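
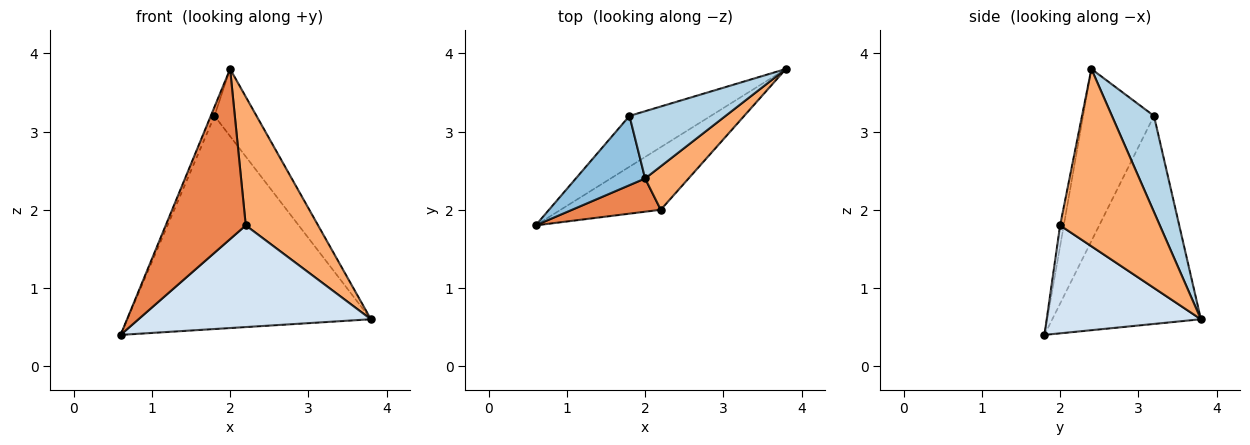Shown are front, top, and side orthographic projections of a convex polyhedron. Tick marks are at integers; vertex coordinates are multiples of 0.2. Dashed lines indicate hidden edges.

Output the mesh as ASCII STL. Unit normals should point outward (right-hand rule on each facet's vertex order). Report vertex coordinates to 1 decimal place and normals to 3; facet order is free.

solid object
 facet normal -0.510 0.837 -0.200
  outer loop
   vertex 1.8 3.2 3.2
   vertex 3.8 3.8 0.6
   vertex 0.6 1.8 0.4
  endloop
 endfacet
 facet normal -0.927 0.048 0.373
  outer loop
   vertex 1.8 3.2 3.2
   vertex 0.6 1.8 0.4
   vertex 2.0 2.4 3.8
  endloop
 endfacet
 facet normal 0.577 0.577 0.577
  outer loop
   vertex 1.8 3.2 3.2
   vertex 2.0 2.4 3.8
   vertex 3.8 3.8 0.6
  endloop
 endfacet
 facet normal 0.492 -0.741 -0.456
  outer loop
   vertex 2.2 2.0 1.8
   vertex 0.6 1.8 0.4
   vertex 3.8 3.8 0.6
  endloop
 endfacet
 facet normal -0.045 -0.980 0.192
  outer loop
   vertex 2.2 2.0 1.8
   vertex 2.0 2.4 3.8
   vertex 0.6 1.8 0.4
  endloop
 endfacet
 facet normal 0.794 -0.576 0.195
  outer loop
   vertex 2.2 2.0 1.8
   vertex 3.8 3.8 0.6
   vertex 2.0 2.4 3.8
  endloop
 endfacet
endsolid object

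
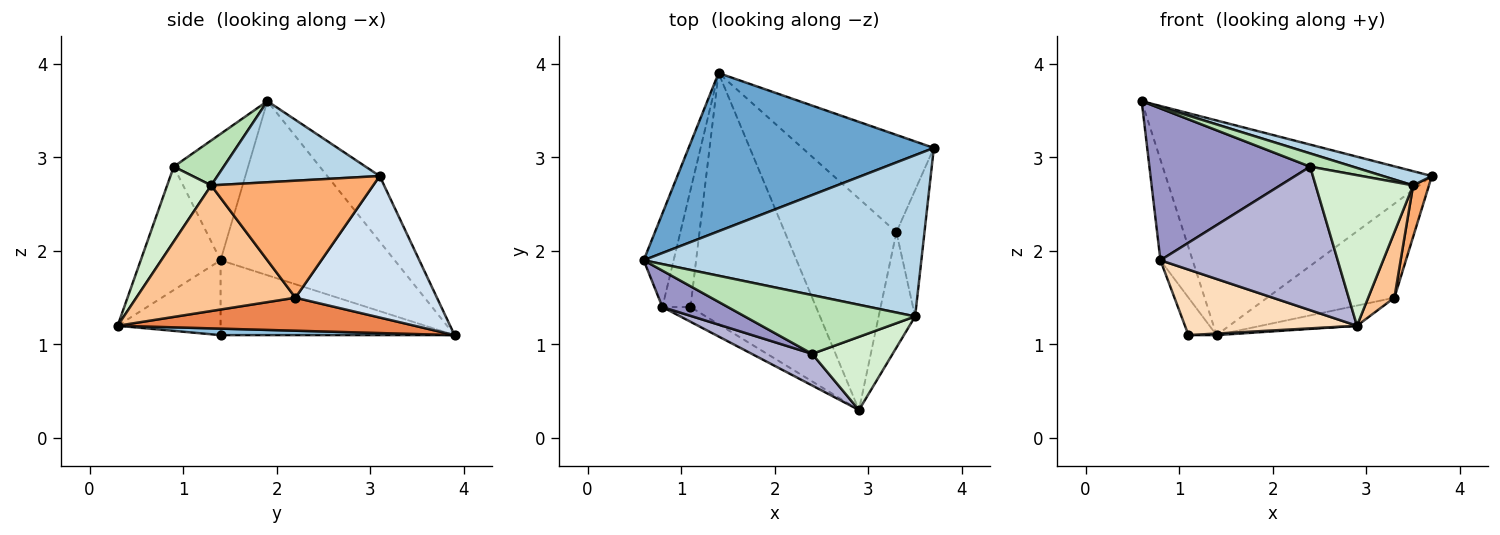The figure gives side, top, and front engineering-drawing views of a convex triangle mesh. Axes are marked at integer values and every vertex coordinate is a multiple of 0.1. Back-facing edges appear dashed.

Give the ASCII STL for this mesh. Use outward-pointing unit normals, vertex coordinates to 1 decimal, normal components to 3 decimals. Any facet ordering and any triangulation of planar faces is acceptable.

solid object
 facet normal -0.157 0.795 0.586
  outer loop
   vertex 1.4 3.9 1.1
   vertex 0.6 1.9 3.6
   vertex 3.7 3.1 2.8
  endloop
 endfacet
 facet normal 0.052 -0.006 -0.999
  outer loop
   vertex 1.1 1.4 1.1
   vertex 1.4 3.9 1.1
   vertex 2.9 0.3 1.2
  endloop
 endfacet
 facet normal 0.279 -0.084 0.956
  outer loop
   vertex 3.5 1.3 2.7
   vertex 3.7 3.1 2.8
   vertex 0.6 1.9 3.6
  endloop
 endfacet
 facet normal 0.612 0.550 -0.569
  outer loop
   vertex 3.3 2.2 1.5
   vertex 1.4 3.9 1.1
   vertex 3.7 3.1 2.8
  endloop
 endfacet
 facet normal 0.283 0.091 -0.955
  outer loop
   vertex 3.3 2.2 1.5
   vertex 2.9 0.3 1.2
   vertex 1.4 3.9 1.1
  endloop
 endfacet
 facet normal 0.968 -0.095 -0.232
  outer loop
   vertex 3.3 2.2 1.5
   vertex 3.7 3.1 2.8
   vertex 3.5 1.3 2.7
  endloop
 endfacet
 facet normal 0.949 -0.156 -0.275
  outer loop
   vertex 3.3 2.2 1.5
   vertex 3.5 1.3 2.7
   vertex 2.9 0.3 1.2
  endloop
 endfacet
 facet normal -0.504 -0.843 -0.189
  outer loop
   vertex 0.8 1.4 1.9
   vertex 1.1 1.4 1.1
   vertex 2.9 0.3 1.2
  endloop
 endfacet
 facet normal -0.970 0.179 -0.167
  outer loop
   vertex 0.8 1.4 1.9
   vertex 0.6 1.9 3.6
   vertex 1.4 3.9 1.1
  endloop
 endfacet
 facet normal -0.930 0.112 -0.349
  outer loop
   vertex 0.8 1.4 1.9
   vertex 1.4 3.9 1.1
   vertex 1.1 1.4 1.1
  endloop
 endfacet
 facet normal 0.249 -0.213 0.945
  outer loop
   vertex 2.4 0.9 2.9
   vertex 3.5 1.3 2.7
   vertex 0.6 1.9 3.6
  endloop
 endfacet
 facet normal 0.377 -0.833 0.405
  outer loop
   vertex 2.4 0.9 2.9
   vertex 2.9 0.3 1.2
   vertex 3.5 1.3 2.7
  endloop
 endfacet
 facet normal -0.410 -0.887 0.213
  outer loop
   vertex 2.4 0.9 2.9
   vertex 0.6 1.9 3.6
   vertex 0.8 1.4 1.9
  endloop
 endfacet
 facet normal -0.403 -0.894 0.197
  outer loop
   vertex 2.4 0.9 2.9
   vertex 0.8 1.4 1.9
   vertex 2.9 0.3 1.2
  endloop
 endfacet
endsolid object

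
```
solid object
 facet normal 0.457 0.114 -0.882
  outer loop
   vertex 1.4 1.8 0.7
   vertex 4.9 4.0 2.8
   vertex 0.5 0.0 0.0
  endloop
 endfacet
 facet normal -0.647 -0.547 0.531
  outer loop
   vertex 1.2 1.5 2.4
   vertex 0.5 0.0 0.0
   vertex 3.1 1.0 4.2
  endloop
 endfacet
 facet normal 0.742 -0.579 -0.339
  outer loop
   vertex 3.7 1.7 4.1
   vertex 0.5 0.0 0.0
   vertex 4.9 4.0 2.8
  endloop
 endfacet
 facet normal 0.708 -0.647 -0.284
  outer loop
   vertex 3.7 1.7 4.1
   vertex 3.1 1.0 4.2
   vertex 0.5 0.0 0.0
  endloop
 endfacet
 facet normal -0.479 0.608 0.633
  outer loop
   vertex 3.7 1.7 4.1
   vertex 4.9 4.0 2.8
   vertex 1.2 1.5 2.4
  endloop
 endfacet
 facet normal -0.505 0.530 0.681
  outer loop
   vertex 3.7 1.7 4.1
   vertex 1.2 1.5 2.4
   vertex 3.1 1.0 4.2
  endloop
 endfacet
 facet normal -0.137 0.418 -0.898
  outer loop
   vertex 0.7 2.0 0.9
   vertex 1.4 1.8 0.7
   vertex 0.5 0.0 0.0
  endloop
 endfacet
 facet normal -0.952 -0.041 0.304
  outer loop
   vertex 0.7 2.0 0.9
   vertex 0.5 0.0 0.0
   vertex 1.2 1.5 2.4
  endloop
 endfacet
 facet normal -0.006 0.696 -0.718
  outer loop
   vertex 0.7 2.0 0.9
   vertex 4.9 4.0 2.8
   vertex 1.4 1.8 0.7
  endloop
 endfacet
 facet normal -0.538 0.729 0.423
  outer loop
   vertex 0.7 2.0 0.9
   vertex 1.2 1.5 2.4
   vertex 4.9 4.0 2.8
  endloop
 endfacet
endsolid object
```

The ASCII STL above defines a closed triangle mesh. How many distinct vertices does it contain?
7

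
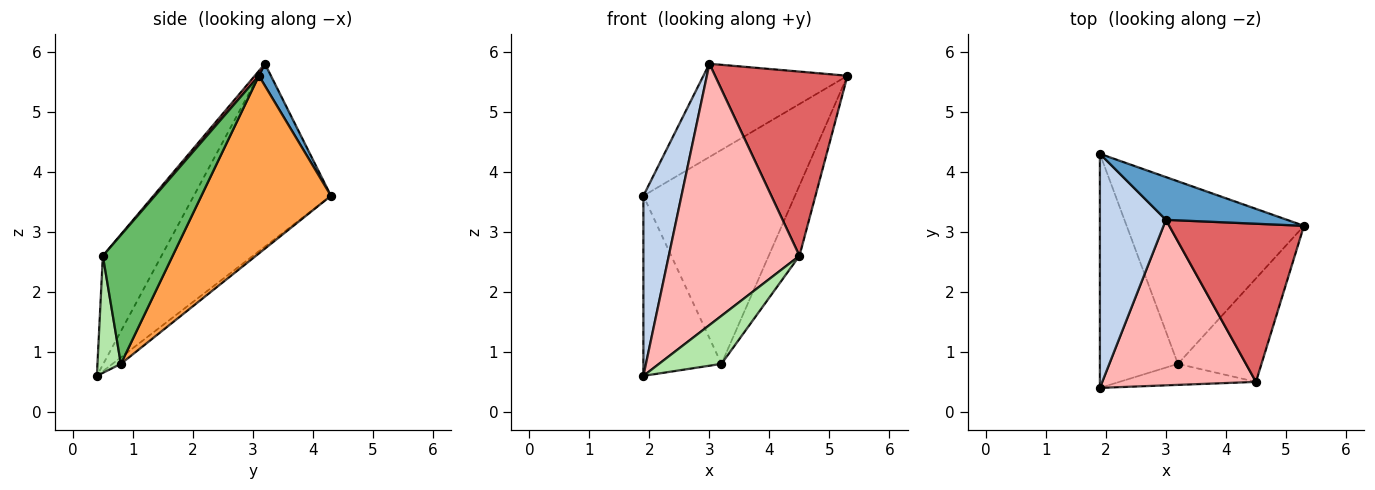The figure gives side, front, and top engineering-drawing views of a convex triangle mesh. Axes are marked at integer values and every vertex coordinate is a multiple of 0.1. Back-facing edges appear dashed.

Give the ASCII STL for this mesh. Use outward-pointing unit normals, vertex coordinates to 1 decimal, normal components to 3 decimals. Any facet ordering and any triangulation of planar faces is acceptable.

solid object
 facet normal 0.076 0.906 0.415
  outer loop
   vertex 3.0 3.2 5.8
   vertex 5.3 3.1 5.6
   vertex 1.9 4.3 3.6
  endloop
 endfacet
 facet normal -0.910 -0.253 0.329
  outer loop
   vertex 3.0 3.2 5.8
   vertex 1.9 4.3 3.6
   vertex 1.9 0.4 0.6
  endloop
 endfacet
 facet normal 0.545 0.638 -0.544
  outer loop
   vertex 3.2 0.8 0.8
   vertex 1.9 4.3 3.6
   vertex 5.3 3.1 5.6
  endloop
 endfacet
 facet normal -0.066 0.608 -0.791
  outer loop
   vertex 3.2 0.8 0.8
   vertex 1.9 0.4 0.6
   vertex 1.9 4.3 3.6
  endloop
 endfacet
 facet normal 0.787 0.347 -0.510
  outer loop
   vertex 4.5 0.5 2.6
   vertex 3.2 0.8 0.8
   vertex 5.3 3.1 5.6
  endloop
 endfacet
 facet normal 0.325 -0.866 -0.379
  outer loop
   vertex 4.5 0.5 2.6
   vertex 1.9 0.4 0.6
   vertex 3.2 0.8 0.8
  endloop
 endfacet
 facet normal 0.024 -0.759 0.651
  outer loop
   vertex 4.5 0.5 2.6
   vertex 5.3 3.1 5.6
   vertex 3.0 3.2 5.8
  endloop
 endfacet
 facet normal -0.354 -0.790 0.500
  outer loop
   vertex 4.5 0.5 2.6
   vertex 3.0 3.2 5.8
   vertex 1.9 0.4 0.6
  endloop
 endfacet
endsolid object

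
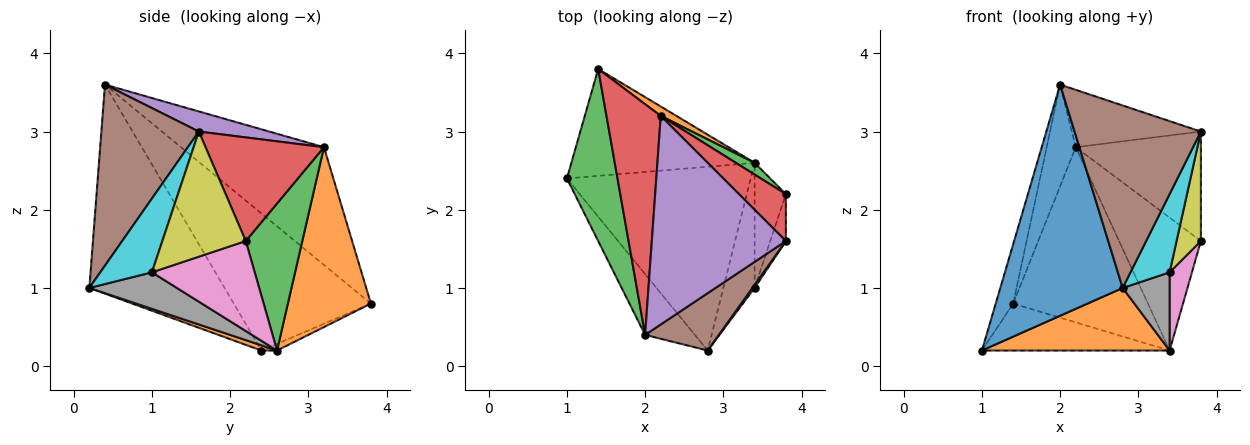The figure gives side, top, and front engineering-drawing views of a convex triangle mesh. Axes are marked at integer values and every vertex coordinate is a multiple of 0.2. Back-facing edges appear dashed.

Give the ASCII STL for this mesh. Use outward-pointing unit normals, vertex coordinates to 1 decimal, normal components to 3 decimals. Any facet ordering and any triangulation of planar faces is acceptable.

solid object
 facet normal -0.730 -0.661 -0.174
  outer loop
   vertex 2.0 0.4 3.6
   vertex 1.0 2.4 0.2
   vertex 2.8 0.2 1.0
  endloop
 endfacet
 facet normal 0.027 -0.322 -0.946
  outer loop
   vertex 3.4 2.6 0.2
   vertex 2.8 0.2 1.0
   vertex 1.0 2.4 0.2
  endloop
 endfacet
 facet normal 0.567 0.820 0.072
  outer loop
   vertex 3.4 2.6 0.2
   vertex 2.2 3.2 2.8
   vertex 3.8 2.2 1.6
  endloop
 endfacet
 facet normal 0.656 0.693 0.297
  outer loop
   vertex 3.8 1.6 3.0
   vertex 3.8 2.2 1.6
   vertex 2.2 3.2 2.8
  endloop
 endfacet
 facet normal 0.143 0.262 0.954
  outer loop
   vertex 3.8 1.6 3.0
   vertex 2.2 3.2 2.8
   vertex 2.0 0.4 3.6
  endloop
 endfacet
 facet normal 0.593 -0.768 0.241
  outer loop
   vertex 3.8 1.6 3.0
   vertex 2.0 0.4 3.6
   vertex 2.8 0.2 1.0
  endloop
 endfacet
 facet normal 0.925 -0.201 -0.322
  outer loop
   vertex 3.4 1.0 1.2
   vertex 3.4 2.6 0.2
   vertex 3.8 2.2 1.6
  endloop
 endfacet
 facet normal 0.703 -0.377 -0.603
  outer loop
   vertex 3.4 1.0 1.2
   vertex 2.8 0.2 1.0
   vertex 3.4 2.6 0.2
  endloop
 endfacet
 facet normal 0.953 -0.278 -0.119
  outer loop
   vertex 3.4 1.0 1.2
   vertex 3.8 2.2 1.6
   vertex 3.8 1.6 3.0
  endloop
 endfacet
 facet normal 0.797 -0.604 0.024
  outer loop
   vertex 3.4 1.0 1.2
   vertex 3.8 1.6 3.0
   vertex 2.8 0.2 1.0
  endloop
 endfacet
 facet normal -0.033 0.402 -0.915
  outer loop
   vertex 1.4 3.8 0.8
   vertex 3.4 2.6 0.2
   vertex 1.0 2.4 0.2
  endloop
 endfacet
 facet normal 0.524 0.851 0.046
  outer loop
   vertex 1.4 3.8 0.8
   vertex 2.2 3.2 2.8
   vertex 3.4 2.6 0.2
  endloop
 endfacet
 facet normal -0.931 0.119 0.344
  outer loop
   vertex 1.4 3.8 0.8
   vertex 1.0 2.4 0.2
   vertex 2.0 0.4 3.6
  endloop
 endfacet
 facet normal -0.893 0.181 0.412
  outer loop
   vertex 1.4 3.8 0.8
   vertex 2.0 0.4 3.6
   vertex 2.2 3.2 2.8
  endloop
 endfacet
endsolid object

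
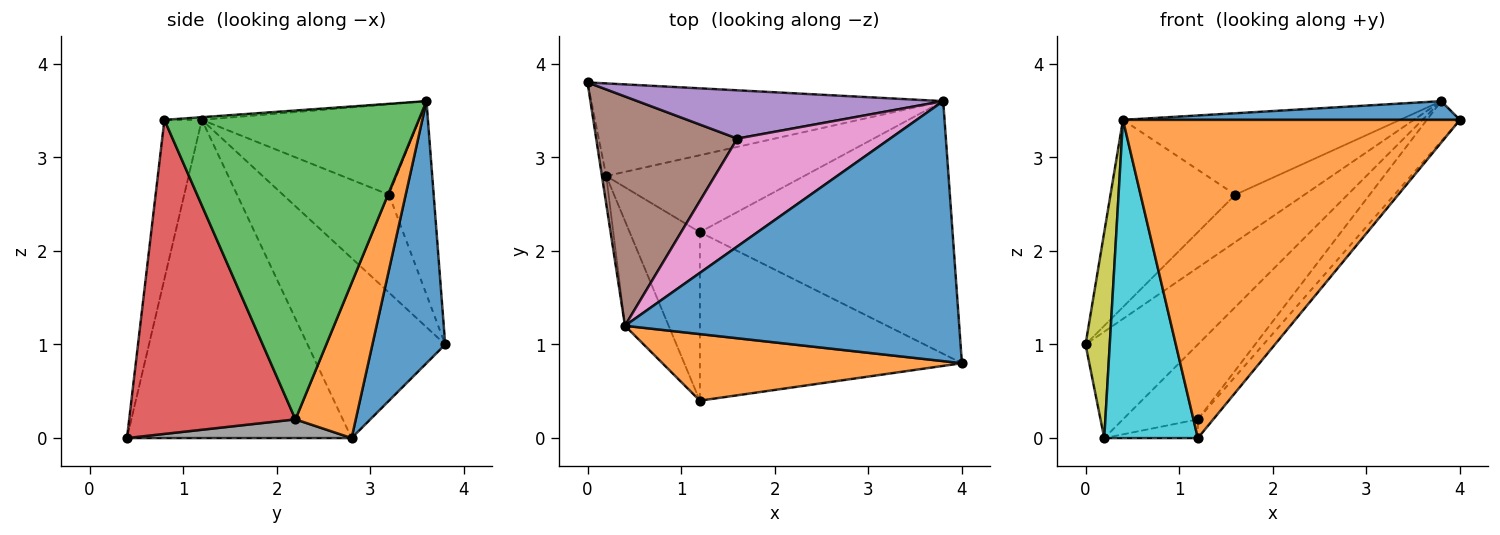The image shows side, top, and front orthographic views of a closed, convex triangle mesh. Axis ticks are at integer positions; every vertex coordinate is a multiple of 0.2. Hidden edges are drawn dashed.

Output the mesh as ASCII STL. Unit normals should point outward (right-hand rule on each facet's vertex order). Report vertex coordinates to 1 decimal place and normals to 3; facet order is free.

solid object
 facet normal -0.008 -0.072 0.997
  outer loop
   vertex 0.4 1.2 3.4
   vertex 4.0 0.8 3.4
   vertex 3.8 3.6 3.6
  endloop
 endfacet
 facet normal -0.108 -0.973 0.204
  outer loop
   vertex 0.4 1.2 3.4
   vertex 1.2 0.4 0.0
   vertex 4.0 0.8 3.4
  endloop
 endfacet
 facet normal 0.770 0.100 -0.630
  outer loop
   vertex 1.2 2.2 0.2
   vertex 3.8 3.6 3.6
   vertex 4.0 0.8 3.4
  endloop
 endfacet
 facet normal 0.766 0.071 -0.639
  outer loop
   vertex 1.2 2.2 0.2
   vertex 4.0 0.8 3.4
   vertex 1.2 0.4 0.0
  endloop
 endfacet
 facet normal -0.412 0.638 0.651
  outer loop
   vertex 1.6 3.2 2.6
   vertex 3.8 3.6 3.6
   vertex 0.0 3.8 1.0
  endloop
 endfacet
 facet normal -0.473 0.557 0.682
  outer loop
   vertex 1.6 3.2 2.6
   vertex 0.0 3.8 1.0
   vertex 0.4 1.2 3.4
  endloop
 endfacet
 facet normal -0.427 0.545 0.722
  outer loop
   vertex 1.6 3.2 2.6
   vertex 0.4 1.2 3.4
   vertex 3.8 3.6 3.6
  endloop
 endfacet
 facet normal 0.256 0.107 -0.961
  outer loop
   vertex 0.2 2.8 0.0
   vertex 1.2 2.2 0.2
   vertex 1.2 0.4 0.0
  endloop
 endfacet
 facet normal -0.985 -0.173 -0.024
  outer loop
   vertex 0.2 2.8 0.0
   vertex 0.4 1.2 3.4
   vertex 0.0 3.8 1.0
  endloop
 endfacet
 facet normal -0.916 -0.382 -0.126
  outer loop
   vertex 0.2 2.8 0.0
   vertex 1.2 0.4 0.0
   vertex 0.4 1.2 3.4
  endloop
 endfacet
 facet normal 0.439 0.678 -0.590
  outer loop
   vertex 0.2 2.8 0.0
   vertex 0.0 3.8 1.0
   vertex 3.8 3.6 3.6
  endloop
 endfacet
 facet normal 0.490 0.608 -0.625
  outer loop
   vertex 0.2 2.8 0.0
   vertex 3.8 3.6 3.6
   vertex 1.2 2.2 0.2
  endloop
 endfacet
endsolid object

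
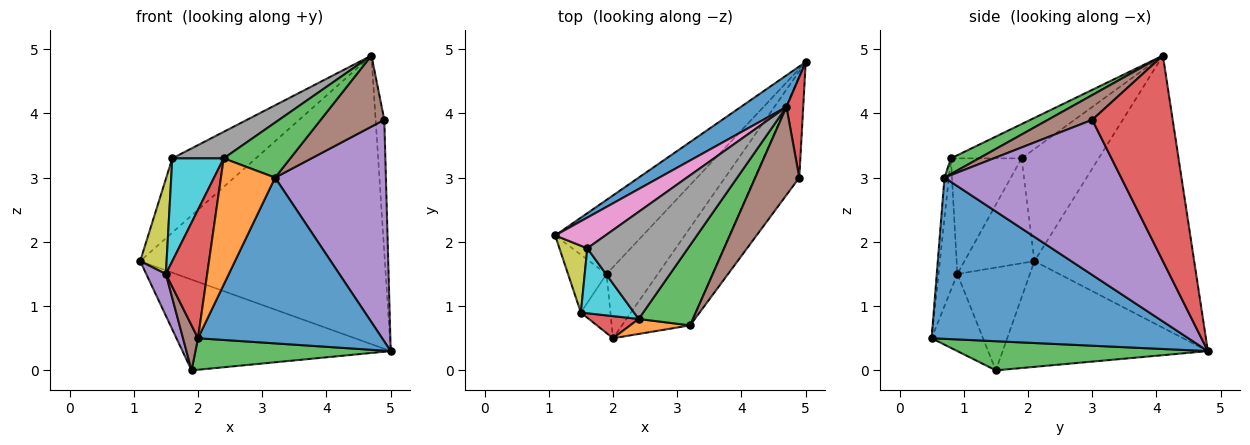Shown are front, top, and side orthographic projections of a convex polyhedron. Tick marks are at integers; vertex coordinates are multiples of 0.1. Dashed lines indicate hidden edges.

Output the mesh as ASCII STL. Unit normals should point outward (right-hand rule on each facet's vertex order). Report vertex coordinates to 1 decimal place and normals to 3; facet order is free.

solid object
 facet normal -0.544 0.834 0.091
  outer loop
   vertex 4.7 4.1 4.9
   vertex 5.0 4.8 0.3
   vertex 1.1 2.1 1.7
  endloop
 endfacet
 facet normal -0.607 0.616 -0.503
  outer loop
   vertex 1.9 1.5 0.0
   vertex 1.1 2.1 1.7
   vertex 5.0 4.8 0.3
  endloop
 endfacet
 facet normal 0.461 -0.359 -0.811
  outer loop
   vertex 1.9 1.5 0.0
   vertex 5.0 4.8 0.3
   vertex 2.0 0.5 0.5
  endloop
 endfacet
 facet normal -0.410 -0.899 0.155
  outer loop
   vertex 1.5 0.9 1.5
   vertex 2.0 0.5 0.5
   vertex 2.4 0.8 3.3
  endloop
 endfacet
 facet normal -0.908 -0.246 -0.340
  outer loop
   vertex 1.5 0.9 1.5
   vertex 1.1 2.1 1.7
   vertex 1.9 1.5 0.0
  endloop
 endfacet
 facet normal -0.901 -0.263 -0.345
  outer loop
   vertex 1.5 0.9 1.5
   vertex 1.9 1.5 0.0
   vertex 2.0 0.5 0.5
  endloop
 endfacet
 facet normal -0.649 0.703 0.291
  outer loop
   vertex 1.6 1.9 3.3
   vertex 4.7 4.1 4.9
   vertex 1.1 2.1 1.7
  endloop
 endfacet
 facet normal -0.314 -0.228 0.922
  outer loop
   vertex 1.6 1.9 3.3
   vertex 2.4 0.8 3.3
   vertex 4.7 4.1 4.9
  endloop
 endfacet
 facet normal -0.908 -0.343 0.241
  outer loop
   vertex 1.6 1.9 3.3
   vertex 1.1 2.1 1.7
   vertex 1.5 0.9 1.5
  endloop
 endfacet
 facet normal -0.758 -0.551 0.348
  outer loop
   vertex 1.6 1.9 3.3
   vertex 1.5 0.9 1.5
   vertex 2.4 0.8 3.3
  endloop
 endfacet
 facet normal 0.769 -0.551 -0.325
  outer loop
   vertex 3.2 0.7 3.0
   vertex 2.0 0.5 0.5
   vertex 5.0 4.8 0.3
  endloop
 endfacet
 facet normal -0.080 -0.990 0.117
  outer loop
   vertex 3.2 0.7 3.0
   vertex 2.4 0.8 3.3
   vertex 2.0 0.5 0.5
  endloop
 endfacet
 facet normal 0.232 -0.550 0.802
  outer loop
   vertex 3.2 0.7 3.0
   vertex 4.7 4.1 4.9
   vertex 2.4 0.8 3.3
  endloop
 endfacet
 facet normal 0.991 0.107 0.081
  outer loop
   vertex 4.9 3.0 3.9
   vertex 5.0 4.8 0.3
   vertex 4.7 4.1 4.9
  endloop
 endfacet
 facet normal 0.823 -0.516 -0.235
  outer loop
   vertex 4.9 3.0 3.9
   vertex 3.2 0.7 3.0
   vertex 5.0 4.8 0.3
  endloop
 endfacet
 facet normal 0.401 -0.575 0.713
  outer loop
   vertex 4.9 3.0 3.9
   vertex 4.7 4.1 4.9
   vertex 3.2 0.7 3.0
  endloop
 endfacet
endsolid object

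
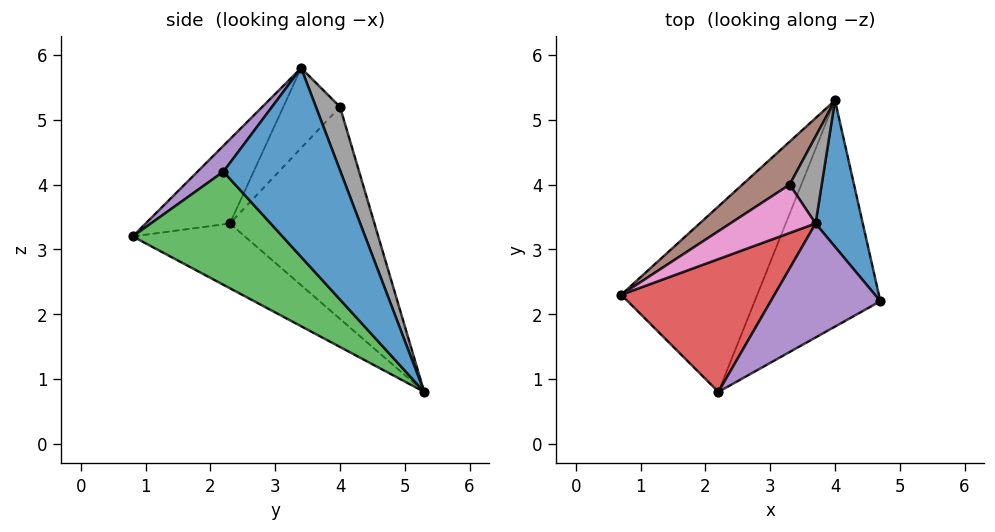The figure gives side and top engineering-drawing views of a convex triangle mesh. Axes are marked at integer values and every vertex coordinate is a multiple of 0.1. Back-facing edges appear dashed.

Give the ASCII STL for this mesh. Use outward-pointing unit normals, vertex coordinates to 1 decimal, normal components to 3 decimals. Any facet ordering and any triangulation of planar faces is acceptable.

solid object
 facet normal 0.873 0.436 0.218
  outer loop
   vertex 3.7 3.4 5.8
   vertex 4.7 2.2 4.2
   vertex 4.0 5.3 0.8
  endloop
 endfacet
 facet normal -0.411 -0.296 -0.862
  outer loop
   vertex 2.2 0.8 3.2
   vertex 0.7 2.3 3.4
   vertex 4.0 5.3 0.8
  endloop
 endfacet
 facet normal 0.557 -0.553 -0.619
  outer loop
   vertex 2.2 0.8 3.2
   vertex 4.0 5.3 0.8
   vertex 4.7 2.2 4.2
  endloop
 endfacet
 facet normal -0.413 -0.514 0.752
  outer loop
   vertex 2.2 0.8 3.2
   vertex 3.7 3.4 5.8
   vertex 0.7 2.3 3.4
  endloop
 endfacet
 facet normal 0.154 -0.742 0.653
  outer loop
   vertex 2.2 0.8 3.2
   vertex 4.7 2.2 4.2
   vertex 3.7 3.4 5.8
  endloop
 endfacet
 facet normal -0.606 0.784 0.135
  outer loop
   vertex 3.3 4.0 5.2
   vertex 4.0 5.3 0.8
   vertex 0.7 2.3 3.4
  endloop
 endfacet
 facet normal -0.660 0.264 0.704
  outer loop
   vertex 3.3 4.0 5.2
   vertex 0.7 2.3 3.4
   vertex 3.7 3.4 5.8
  endloop
 endfacet
 facet normal 0.617 0.723 0.312
  outer loop
   vertex 3.3 4.0 5.2
   vertex 3.7 3.4 5.8
   vertex 4.0 5.3 0.8
  endloop
 endfacet
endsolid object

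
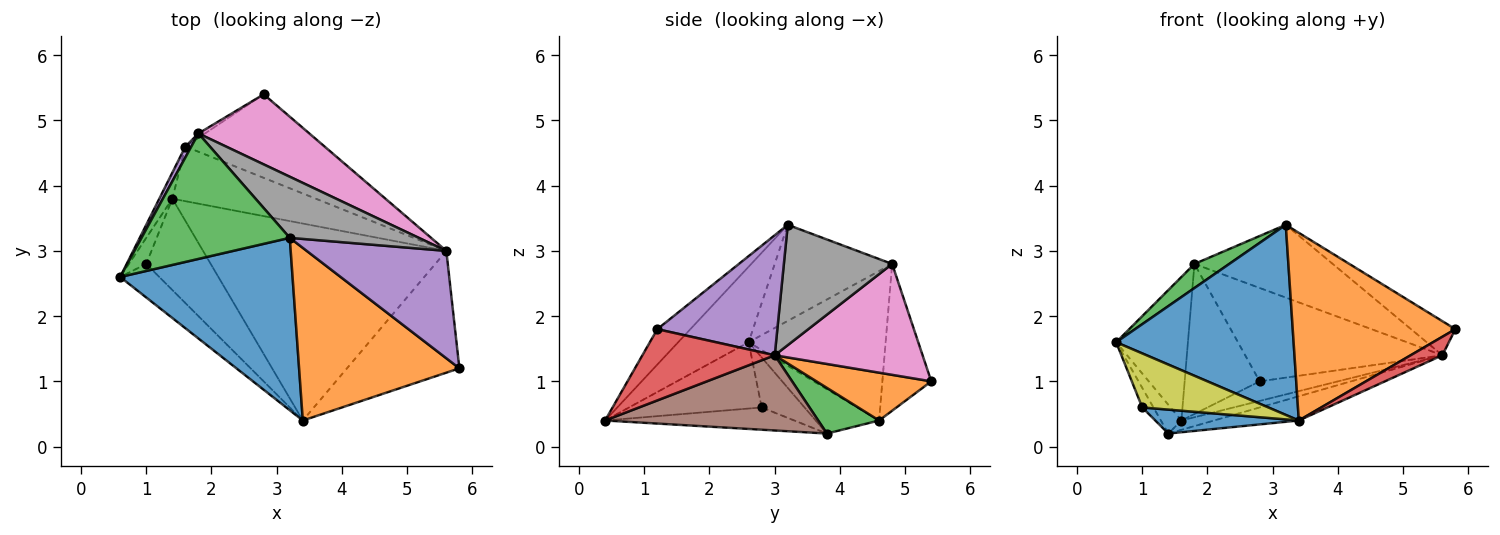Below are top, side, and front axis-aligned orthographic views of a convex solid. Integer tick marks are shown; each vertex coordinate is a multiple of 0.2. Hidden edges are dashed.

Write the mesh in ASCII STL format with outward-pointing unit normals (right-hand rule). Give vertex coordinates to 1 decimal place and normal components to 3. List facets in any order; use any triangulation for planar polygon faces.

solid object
 facet normal -0.282 -0.711 0.644
  outer loop
   vertex 3.4 0.4 0.4
   vertex 3.2 3.2 3.4
   vertex 0.6 2.6 1.6
  endloop
 endfacet
 facet normal -0.148 -0.728 0.670
  outer loop
   vertex 3.4 0.4 0.4
   vertex 5.8 1.2 1.8
   vertex 3.2 3.2 3.4
  endloop
 endfacet
 facet normal -0.537 -0.159 0.829
  outer loop
   vertex 1.8 4.8 2.8
   vertex 0.6 2.6 1.6
   vertex 3.2 3.2 3.4
  endloop
 endfacet
 facet normal 0.531 -0.127 -0.838
  outer loop
   vertex 5.6 3.0 1.4
   vertex 5.8 1.2 1.8
   vertex 3.4 0.4 0.4
  endloop
 endfacet
 facet normal 0.634 0.234 0.737
  outer loop
   vertex 5.6 3.0 1.4
   vertex 3.2 3.2 3.4
   vertex 5.8 1.2 1.8
  endloop
 endfacet
 facet normal 0.293 0.117 -0.949
  outer loop
   vertex 5.6 3.0 1.4
   vertex 3.4 0.4 0.4
   vertex 1.4 3.8 0.2
  endloop
 endfacet
 facet normal 0.514 0.686 0.514
  outer loop
   vertex 5.6 3.0 1.4
   vertex 2.8 5.4 1.0
   vertex 1.8 4.8 2.8
  endloop
 endfacet
 facet normal 0.514 0.657 0.551
  outer loop
   vertex 5.6 3.0 1.4
   vertex 1.8 4.8 2.8
   vertex 3.2 3.2 3.4
  endloop
 endfacet
 facet normal -0.666 -0.634 -0.393
  outer loop
   vertex 1.0 2.8 0.6
   vertex 3.4 0.4 0.4
   vertex 0.6 2.6 1.6
  endloop
 endfacet
 facet normal -0.917 0.239 -0.319
  outer loop
   vertex 1.0 2.8 0.6
   vertex 0.6 2.6 1.6
   vertex 1.4 3.8 0.2
  endloop
 endfacet
 facet normal -0.317 -0.240 -0.918
  outer loop
   vertex 1.0 2.8 0.6
   vertex 1.4 3.8 0.2
   vertex 3.4 0.4 0.4
  endloop
 endfacet
 facet normal 0.317 0.216 -0.923
  outer loop
   vertex 1.6 4.6 0.4
   vertex 2.8 5.4 1.0
   vertex 5.6 3.0 1.4
  endloop
 endfacet
 facet normal 0.299 0.160 -0.941
  outer loop
   vertex 1.6 4.6 0.4
   vertex 5.6 3.0 1.4
   vertex 1.4 3.8 0.2
  endloop
 endfacet
 facet normal -0.546 0.837 -0.024
  outer loop
   vertex 1.6 4.6 0.4
   vertex 1.8 4.8 2.8
   vertex 2.8 5.4 1.0
  endloop
 endfacet
 facet normal -0.885 0.464 0.035
  outer loop
   vertex 1.6 4.6 0.4
   vertex 0.6 2.6 1.6
   vertex 1.8 4.8 2.8
  endloop
 endfacet
 facet normal -0.916 0.296 -0.269
  outer loop
   vertex 1.6 4.6 0.4
   vertex 1.4 3.8 0.2
   vertex 0.6 2.6 1.6
  endloop
 endfacet
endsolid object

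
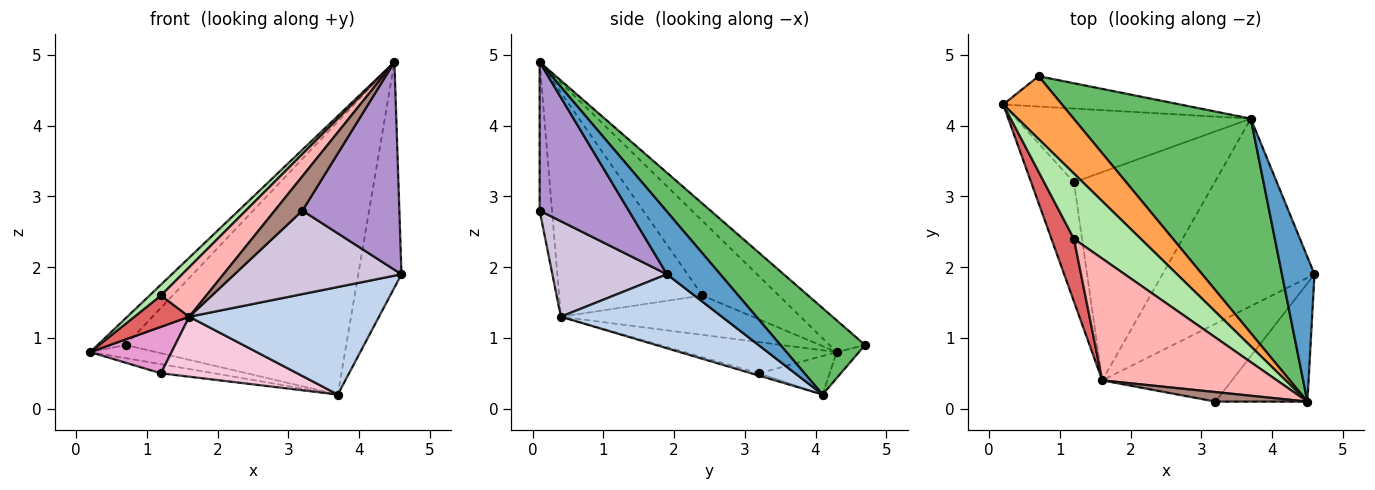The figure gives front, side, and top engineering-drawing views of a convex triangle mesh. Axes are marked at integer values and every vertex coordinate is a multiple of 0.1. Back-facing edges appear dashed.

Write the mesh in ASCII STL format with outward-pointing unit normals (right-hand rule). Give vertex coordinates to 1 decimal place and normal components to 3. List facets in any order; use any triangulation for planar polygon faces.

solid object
 facet normal 0.720 0.584 0.374
  outer loop
   vertex 3.7 4.1 0.2
   vertex 4.5 0.1 4.9
   vertex 4.6 1.9 1.9
  endloop
 endfacet
 facet normal 0.389 -0.458 -0.799
  outer loop
   vertex 1.6 0.4 1.3
   vertex 3.7 4.1 0.2
   vertex 4.6 1.9 1.9
  endloop
 endfacet
 facet normal -0.445 0.350 0.825
  outer loop
   vertex 0.7 4.7 0.9
   vertex 0.2 4.3 0.8
   vertex 4.5 0.1 4.9
  endloop
 endfacet
 facet normal -0.133 0.394 -0.909
  outer loop
   vertex 0.7 4.7 0.9
   vertex 3.7 4.1 0.2
   vertex 0.2 4.3 0.8
  endloop
 endfacet
 facet normal 0.289 0.753 0.592
  outer loop
   vertex 0.7 4.7 0.9
   vertex 4.5 0.1 4.9
   vertex 3.7 4.1 0.2
  endloop
 endfacet
 facet normal -0.740 -0.110 0.663
  outer loop
   vertex 1.2 2.4 1.6
   vertex 4.5 0.1 4.9
   vertex 0.2 4.3 0.8
  endloop
 endfacet
 facet normal -0.843 -0.241 0.482
  outer loop
   vertex 1.2 2.4 1.6
   vertex 0.2 4.3 0.8
   vertex 1.6 0.4 1.3
  endloop
 endfacet
 facet normal -0.765 -0.242 0.596
  outer loop
   vertex 1.2 2.4 1.6
   vertex 1.6 0.4 1.3
   vertex 4.5 0.1 4.9
  endloop
 endfacet
 facet normal 0.624 -0.679 -0.386
  outer loop
   vertex 3.2 0.1 2.8
   vertex 4.6 1.9 1.9
   vertex 4.5 0.1 4.9
  endloop
 endfacet
 facet normal 0.449 -0.654 -0.609
  outer loop
   vertex 3.2 0.1 2.8
   vertex 1.6 0.4 1.3
   vertex 4.6 1.9 1.9
  endloop
 endfacet
 facet normal -0.396 -0.885 0.245
  outer loop
   vertex 3.2 0.1 2.8
   vertex 4.5 0.1 4.9
   vertex 1.6 0.4 1.3
  endloop
 endfacet
 facet normal -0.161 0.121 -0.980
  outer loop
   vertex 1.2 3.2 0.5
   vertex 0.2 4.3 0.8
   vertex 3.7 4.1 0.2
  endloop
 endfacet
 facet normal -0.562 -0.300 -0.771
  outer loop
   vertex 1.2 3.2 0.5
   vertex 1.6 0.4 1.3
   vertex 0.2 4.3 0.8
  endloop
 endfacet
 facet normal -0.016 -0.277 -0.961
  outer loop
   vertex 1.2 3.2 0.5
   vertex 3.7 4.1 0.2
   vertex 1.6 0.4 1.3
  endloop
 endfacet
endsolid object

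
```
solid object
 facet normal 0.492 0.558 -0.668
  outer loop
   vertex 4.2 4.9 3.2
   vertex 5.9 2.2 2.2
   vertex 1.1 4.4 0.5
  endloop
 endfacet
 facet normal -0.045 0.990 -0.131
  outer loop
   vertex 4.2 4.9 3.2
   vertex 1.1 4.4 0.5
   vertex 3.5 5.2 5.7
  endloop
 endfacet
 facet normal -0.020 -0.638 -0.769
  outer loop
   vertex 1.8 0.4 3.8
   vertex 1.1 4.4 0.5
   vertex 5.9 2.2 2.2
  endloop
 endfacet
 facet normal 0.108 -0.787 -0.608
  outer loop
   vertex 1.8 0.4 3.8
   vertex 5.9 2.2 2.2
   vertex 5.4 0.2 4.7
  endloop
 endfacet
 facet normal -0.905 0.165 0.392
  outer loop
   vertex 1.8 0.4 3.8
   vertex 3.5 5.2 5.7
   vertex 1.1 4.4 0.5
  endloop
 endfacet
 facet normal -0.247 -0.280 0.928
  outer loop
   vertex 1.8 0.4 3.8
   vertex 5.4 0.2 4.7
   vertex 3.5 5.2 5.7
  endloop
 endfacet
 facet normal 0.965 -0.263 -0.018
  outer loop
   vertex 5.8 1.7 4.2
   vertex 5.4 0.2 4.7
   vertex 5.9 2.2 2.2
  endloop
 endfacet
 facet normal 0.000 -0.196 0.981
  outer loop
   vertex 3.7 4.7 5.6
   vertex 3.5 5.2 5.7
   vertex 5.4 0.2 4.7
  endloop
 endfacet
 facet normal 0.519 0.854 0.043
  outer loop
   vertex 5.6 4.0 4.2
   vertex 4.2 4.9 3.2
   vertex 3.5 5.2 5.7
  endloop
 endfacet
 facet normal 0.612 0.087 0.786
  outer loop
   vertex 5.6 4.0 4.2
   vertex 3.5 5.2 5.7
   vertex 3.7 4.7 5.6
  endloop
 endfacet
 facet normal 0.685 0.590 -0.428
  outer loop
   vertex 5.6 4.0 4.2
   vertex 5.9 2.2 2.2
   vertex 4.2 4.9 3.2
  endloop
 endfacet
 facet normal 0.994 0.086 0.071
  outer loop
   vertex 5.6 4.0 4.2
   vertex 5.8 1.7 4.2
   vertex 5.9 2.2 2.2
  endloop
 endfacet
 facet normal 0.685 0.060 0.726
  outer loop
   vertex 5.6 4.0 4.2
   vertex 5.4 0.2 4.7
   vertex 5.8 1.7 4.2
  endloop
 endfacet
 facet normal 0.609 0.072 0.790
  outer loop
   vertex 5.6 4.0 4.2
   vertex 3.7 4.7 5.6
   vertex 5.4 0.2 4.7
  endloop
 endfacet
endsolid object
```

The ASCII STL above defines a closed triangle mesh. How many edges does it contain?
21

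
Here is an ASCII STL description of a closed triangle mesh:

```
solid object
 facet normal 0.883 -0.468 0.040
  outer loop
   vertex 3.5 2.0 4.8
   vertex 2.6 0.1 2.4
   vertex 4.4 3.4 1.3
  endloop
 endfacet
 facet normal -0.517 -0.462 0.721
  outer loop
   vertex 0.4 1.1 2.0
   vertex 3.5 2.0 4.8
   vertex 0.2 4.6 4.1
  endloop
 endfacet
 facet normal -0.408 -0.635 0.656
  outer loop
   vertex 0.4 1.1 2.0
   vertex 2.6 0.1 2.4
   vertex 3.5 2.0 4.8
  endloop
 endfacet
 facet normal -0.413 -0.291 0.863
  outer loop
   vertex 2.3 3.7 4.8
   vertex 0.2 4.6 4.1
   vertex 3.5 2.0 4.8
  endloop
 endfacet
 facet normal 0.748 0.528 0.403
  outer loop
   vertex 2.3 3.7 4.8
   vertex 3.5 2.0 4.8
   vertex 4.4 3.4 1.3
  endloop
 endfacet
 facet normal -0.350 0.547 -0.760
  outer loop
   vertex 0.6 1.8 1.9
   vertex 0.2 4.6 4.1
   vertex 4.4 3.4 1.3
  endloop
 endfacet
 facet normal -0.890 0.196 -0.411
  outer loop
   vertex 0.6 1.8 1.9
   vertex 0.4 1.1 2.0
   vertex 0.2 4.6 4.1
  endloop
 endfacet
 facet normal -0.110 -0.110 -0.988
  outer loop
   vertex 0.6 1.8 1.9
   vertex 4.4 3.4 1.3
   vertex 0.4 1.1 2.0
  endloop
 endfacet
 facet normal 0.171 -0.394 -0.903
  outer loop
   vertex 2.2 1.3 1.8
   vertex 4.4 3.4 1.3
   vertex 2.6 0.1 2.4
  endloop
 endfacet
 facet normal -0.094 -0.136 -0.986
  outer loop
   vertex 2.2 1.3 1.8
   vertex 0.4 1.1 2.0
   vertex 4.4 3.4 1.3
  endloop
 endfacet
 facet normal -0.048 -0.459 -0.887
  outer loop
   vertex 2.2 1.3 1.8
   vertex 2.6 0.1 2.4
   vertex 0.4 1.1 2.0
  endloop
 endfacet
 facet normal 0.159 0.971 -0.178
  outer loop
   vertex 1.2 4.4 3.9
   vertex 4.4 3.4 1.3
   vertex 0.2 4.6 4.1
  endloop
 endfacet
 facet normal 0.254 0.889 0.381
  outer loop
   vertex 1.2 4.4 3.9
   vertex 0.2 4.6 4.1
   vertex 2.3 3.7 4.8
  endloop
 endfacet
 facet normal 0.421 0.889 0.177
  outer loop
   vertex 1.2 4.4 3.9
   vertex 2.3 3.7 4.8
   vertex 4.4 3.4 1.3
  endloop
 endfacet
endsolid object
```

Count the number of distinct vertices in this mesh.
9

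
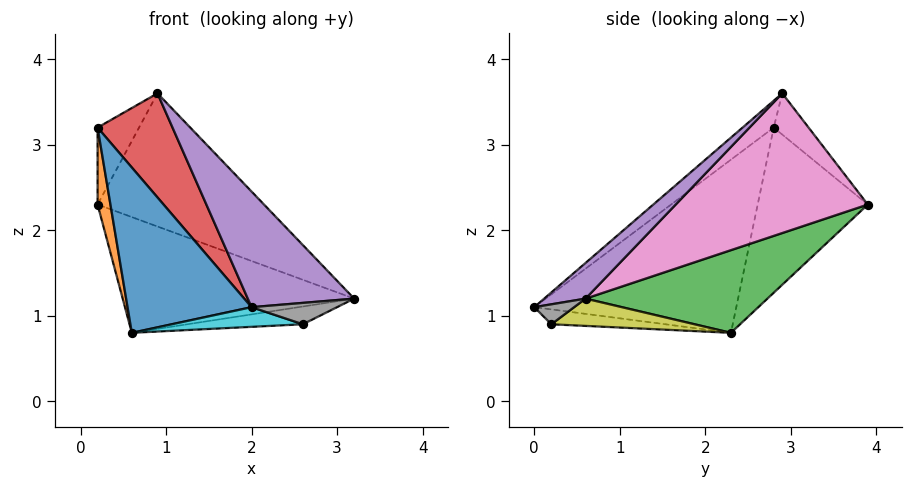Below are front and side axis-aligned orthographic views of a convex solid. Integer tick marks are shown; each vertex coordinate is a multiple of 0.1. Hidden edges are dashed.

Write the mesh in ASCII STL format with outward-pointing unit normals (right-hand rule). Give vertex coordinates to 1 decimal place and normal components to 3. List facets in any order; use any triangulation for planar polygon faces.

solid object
 facet normal -0.852 -0.523 -0.033
  outer loop
   vertex 0.6 2.3 0.8
   vertex 2.0 0.0 1.1
   vertex 0.2 2.8 3.2
  endloop
 endfacet
 facet normal -0.983 -0.115 -0.140
  outer loop
   vertex 0.2 3.9 2.3
   vertex 0.6 2.3 0.8
   vertex 0.2 2.8 3.2
  endloop
 endfacet
 facet normal 0.512 0.652 -0.559
  outer loop
   vertex 0.2 3.9 2.3
   vertex 3.2 0.6 1.2
   vertex 0.6 2.3 0.8
  endloop
 endfacet
 facet normal -0.285 -0.686 0.670
  outer loop
   vertex 0.9 2.9 3.6
   vertex 0.2 2.8 3.2
   vertex 2.0 0.0 1.1
  endloop
 endfacet
 facet normal 0.228 -0.585 0.779
  outer loop
   vertex 0.9 2.9 3.6
   vertex 2.0 0.0 1.1
   vertex 3.2 0.6 1.2
  endloop
 endfacet
 facet normal -0.470 0.559 0.683
  outer loop
   vertex 0.9 2.9 3.6
   vertex 0.2 3.9 2.3
   vertex 0.2 2.8 3.2
  endloop
 endfacet
 facet normal 0.752 0.652 0.096
  outer loop
   vertex 0.9 2.9 3.6
   vertex 3.2 0.6 1.2
   vertex 0.2 3.9 2.3
  endloop
 endfacet
 facet normal 0.398 -0.852 0.341
  outer loop
   vertex 2.6 0.2 0.9
   vertex 3.2 0.6 1.2
   vertex 2.0 0.0 1.1
  endloop
 endfacet
 facet normal 0.300 0.242 -0.923
  outer loop
   vertex 2.6 0.2 0.9
   vertex 0.6 2.3 0.8
   vertex 3.2 0.6 1.2
  endloop
 endfacet
 facet normal -0.226 -0.260 -0.939
  outer loop
   vertex 2.6 0.2 0.9
   vertex 2.0 0.0 1.1
   vertex 0.6 2.3 0.8
  endloop
 endfacet
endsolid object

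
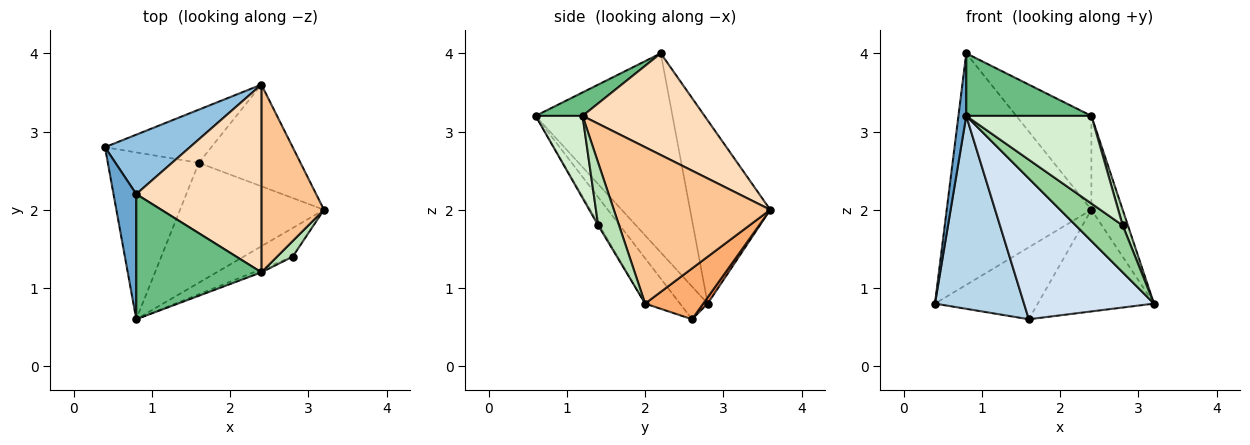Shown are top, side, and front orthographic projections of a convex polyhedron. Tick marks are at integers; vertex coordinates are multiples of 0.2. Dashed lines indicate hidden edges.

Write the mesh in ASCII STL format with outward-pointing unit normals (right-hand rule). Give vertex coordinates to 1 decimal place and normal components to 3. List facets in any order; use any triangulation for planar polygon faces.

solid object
 facet normal -0.992 -0.057 0.113
  outer loop
   vertex 0.8 2.2 4.0
   vertex 0.4 2.8 0.8
   vertex 0.8 0.6 3.2
  endloop
 endfacet
 facet normal -0.473 0.853 0.219
  outer loop
   vertex 0.8 2.2 4.0
   vertex 2.4 3.6 2.0
   vertex 0.4 2.8 0.8
  endloop
 endfacet
 facet normal -0.229 -0.736 -0.637
  outer loop
   vertex 1.6 2.6 0.6
   vertex 0.8 0.6 3.2
   vertex 0.4 2.8 0.8
  endloop
 endfacet
 facet normal -0.200 -0.746 -0.635
  outer loop
   vertex 1.6 2.6 0.6
   vertex 3.2 2.0 0.8
   vertex 0.8 0.6 3.2
  endloop
 endfacet
 facet normal 0.035 0.804 -0.594
  outer loop
   vertex 1.6 2.6 0.6
   vertex 0.4 2.8 0.8
   vertex 2.4 3.6 2.0
  endloop
 endfacet
 facet normal 0.333 0.667 -0.667
  outer loop
   vertex 1.6 2.6 0.6
   vertex 2.4 3.6 2.0
   vertex 3.2 2.0 0.8
  endloop
 endfacet
 facet normal 0.913 0.183 0.365
  outer loop
   vertex 2.4 1.2 3.2
   vertex 3.2 2.0 0.8
   vertex 2.4 3.6 2.0
  endloop
 endfacet
 facet normal 0.588 0.362 0.724
  outer loop
   vertex 2.4 1.2 3.2
   vertex 2.4 3.6 2.0
   vertex 0.8 2.2 4.0
  endloop
 endfacet
 facet normal 0.165 -0.441 0.882
  outer loop
   vertex 2.4 1.2 3.2
   vertex 0.8 2.2 4.0
   vertex 0.8 0.6 3.2
  endloop
 endfacet
 facet normal -0.024 -0.853 -0.521
  outer loop
   vertex 2.8 1.4 1.8
   vertex 0.8 0.6 3.2
   vertex 3.2 2.0 0.8
  endloop
 endfacet
 facet normal 0.943 -0.236 0.236
  outer loop
   vertex 2.8 1.4 1.8
   vertex 3.2 2.0 0.8
   vertex 2.4 1.2 3.2
  endloop
 endfacet
 facet normal 0.351 -0.936 -0.033
  outer loop
   vertex 2.8 1.4 1.8
   vertex 2.4 1.2 3.2
   vertex 0.8 0.6 3.2
  endloop
 endfacet
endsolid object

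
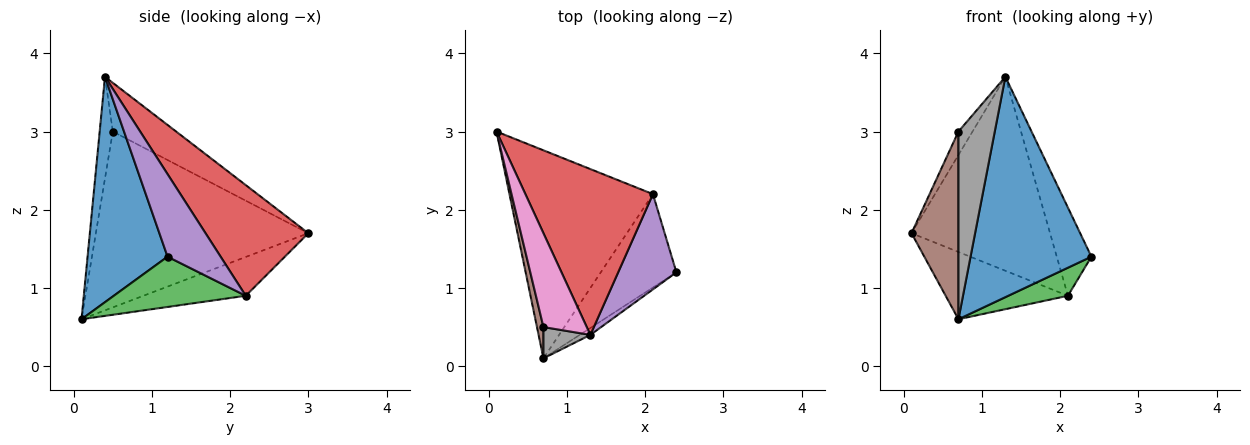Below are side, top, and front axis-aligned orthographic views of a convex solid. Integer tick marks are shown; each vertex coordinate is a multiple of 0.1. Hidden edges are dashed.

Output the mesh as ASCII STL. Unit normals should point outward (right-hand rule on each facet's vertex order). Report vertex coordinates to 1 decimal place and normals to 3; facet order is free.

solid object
 facet normal 0.552 -0.834 -0.026
  outer loop
   vertex 1.3 0.4 3.7
   vertex 0.7 0.1 0.6
   vertex 2.4 1.2 1.4
  endloop
 endfacet
 facet normal -0.249 0.298 -0.921
  outer loop
   vertex 2.1 2.2 0.9
   vertex 0.7 0.1 0.6
   vertex 0.1 3.0 1.7
  endloop
 endfacet
 facet normal 0.537 -0.243 -0.808
  outer loop
   vertex 2.1 2.2 0.9
   vertex 2.4 1.2 1.4
   vertex 0.7 0.1 0.6
  endloop
 endfacet
 facet normal 0.491 0.662 0.566
  outer loop
   vertex 2.1 2.2 0.9
   vertex 0.1 3.0 1.7
   vertex 1.3 0.4 3.7
  endloop
 endfacet
 facet normal 0.721 0.471 0.509
  outer loop
   vertex 2.1 2.2 0.9
   vertex 1.3 0.4 3.7
   vertex 2.4 1.2 1.4
  endloop
 endfacet
 facet normal -0.976 -0.216 0.036
  outer loop
   vertex 0.7 0.5 3.0
   vertex 0.1 3.0 1.7
   vertex 0.7 0.1 0.6
  endloop
 endfacet
 facet normal -0.737 0.164 0.655
  outer loop
   vertex 0.7 0.5 3.0
   vertex 1.3 0.4 3.7
   vertex 0.1 3.0 1.7
  endloop
 endfacet
 facet normal -0.336 -0.929 0.155
  outer loop
   vertex 0.7 0.5 3.0
   vertex 0.7 0.1 0.6
   vertex 1.3 0.4 3.7
  endloop
 endfacet
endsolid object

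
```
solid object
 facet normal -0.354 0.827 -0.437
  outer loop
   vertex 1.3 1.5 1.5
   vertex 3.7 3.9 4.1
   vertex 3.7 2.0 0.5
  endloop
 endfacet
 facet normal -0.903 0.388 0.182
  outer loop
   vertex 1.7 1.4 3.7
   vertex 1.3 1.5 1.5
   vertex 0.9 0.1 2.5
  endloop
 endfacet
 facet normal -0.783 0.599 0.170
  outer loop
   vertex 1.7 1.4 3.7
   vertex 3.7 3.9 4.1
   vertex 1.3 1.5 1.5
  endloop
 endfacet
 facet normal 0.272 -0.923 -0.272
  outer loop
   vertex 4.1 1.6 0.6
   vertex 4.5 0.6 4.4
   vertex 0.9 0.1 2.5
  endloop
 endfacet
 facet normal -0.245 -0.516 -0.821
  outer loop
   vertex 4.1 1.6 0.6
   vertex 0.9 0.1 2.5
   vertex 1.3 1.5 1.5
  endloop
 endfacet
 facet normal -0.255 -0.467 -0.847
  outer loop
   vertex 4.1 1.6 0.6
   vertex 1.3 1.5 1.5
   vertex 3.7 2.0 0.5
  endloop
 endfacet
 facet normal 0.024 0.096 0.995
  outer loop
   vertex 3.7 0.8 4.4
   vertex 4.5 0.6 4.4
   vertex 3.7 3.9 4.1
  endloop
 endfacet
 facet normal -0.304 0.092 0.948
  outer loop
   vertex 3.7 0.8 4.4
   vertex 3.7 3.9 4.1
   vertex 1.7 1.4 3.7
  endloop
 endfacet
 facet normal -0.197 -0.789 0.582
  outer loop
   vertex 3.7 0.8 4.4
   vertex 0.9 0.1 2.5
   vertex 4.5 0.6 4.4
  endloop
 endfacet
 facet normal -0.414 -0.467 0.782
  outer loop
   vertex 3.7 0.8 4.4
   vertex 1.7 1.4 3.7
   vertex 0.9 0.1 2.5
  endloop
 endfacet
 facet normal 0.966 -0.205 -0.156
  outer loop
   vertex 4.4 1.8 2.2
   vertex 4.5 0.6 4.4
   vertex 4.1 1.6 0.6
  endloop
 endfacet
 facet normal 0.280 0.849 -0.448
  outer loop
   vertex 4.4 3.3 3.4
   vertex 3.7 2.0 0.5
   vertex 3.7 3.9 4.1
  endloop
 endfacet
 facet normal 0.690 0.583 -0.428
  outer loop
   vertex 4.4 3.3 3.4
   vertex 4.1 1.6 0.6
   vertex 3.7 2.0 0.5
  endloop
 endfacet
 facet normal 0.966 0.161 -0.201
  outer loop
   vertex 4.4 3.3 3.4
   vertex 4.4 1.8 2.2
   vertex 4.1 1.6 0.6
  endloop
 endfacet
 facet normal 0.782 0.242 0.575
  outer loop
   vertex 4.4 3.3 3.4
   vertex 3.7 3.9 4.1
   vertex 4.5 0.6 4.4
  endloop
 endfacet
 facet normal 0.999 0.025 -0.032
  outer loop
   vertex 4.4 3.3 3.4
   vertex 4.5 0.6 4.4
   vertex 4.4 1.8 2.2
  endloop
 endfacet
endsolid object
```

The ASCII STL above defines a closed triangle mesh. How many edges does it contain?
24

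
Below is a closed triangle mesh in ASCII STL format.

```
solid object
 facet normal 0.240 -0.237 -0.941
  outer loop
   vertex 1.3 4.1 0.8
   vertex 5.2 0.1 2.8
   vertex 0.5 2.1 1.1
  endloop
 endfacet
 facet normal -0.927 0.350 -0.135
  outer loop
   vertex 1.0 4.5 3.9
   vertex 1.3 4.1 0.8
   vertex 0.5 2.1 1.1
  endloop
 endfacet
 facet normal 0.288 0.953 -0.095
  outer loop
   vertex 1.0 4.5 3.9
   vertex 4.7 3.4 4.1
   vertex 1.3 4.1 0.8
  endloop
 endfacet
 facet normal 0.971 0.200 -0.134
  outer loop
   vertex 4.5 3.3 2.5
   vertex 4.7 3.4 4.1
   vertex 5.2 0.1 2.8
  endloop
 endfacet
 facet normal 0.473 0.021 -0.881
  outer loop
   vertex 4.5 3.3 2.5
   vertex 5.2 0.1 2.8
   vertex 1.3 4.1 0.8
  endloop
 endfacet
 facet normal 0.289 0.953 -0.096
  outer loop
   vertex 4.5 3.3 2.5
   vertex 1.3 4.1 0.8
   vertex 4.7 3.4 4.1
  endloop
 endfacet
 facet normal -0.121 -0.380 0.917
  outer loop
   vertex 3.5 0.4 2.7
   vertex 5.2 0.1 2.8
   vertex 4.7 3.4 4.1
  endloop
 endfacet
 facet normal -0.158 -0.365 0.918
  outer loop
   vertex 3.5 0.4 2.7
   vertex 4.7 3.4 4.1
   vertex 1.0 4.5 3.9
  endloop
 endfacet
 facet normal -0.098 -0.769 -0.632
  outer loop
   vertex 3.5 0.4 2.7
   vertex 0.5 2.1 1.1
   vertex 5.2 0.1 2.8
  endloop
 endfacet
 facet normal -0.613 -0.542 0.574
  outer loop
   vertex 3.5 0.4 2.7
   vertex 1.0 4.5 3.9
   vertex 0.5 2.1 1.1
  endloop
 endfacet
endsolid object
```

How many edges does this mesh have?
15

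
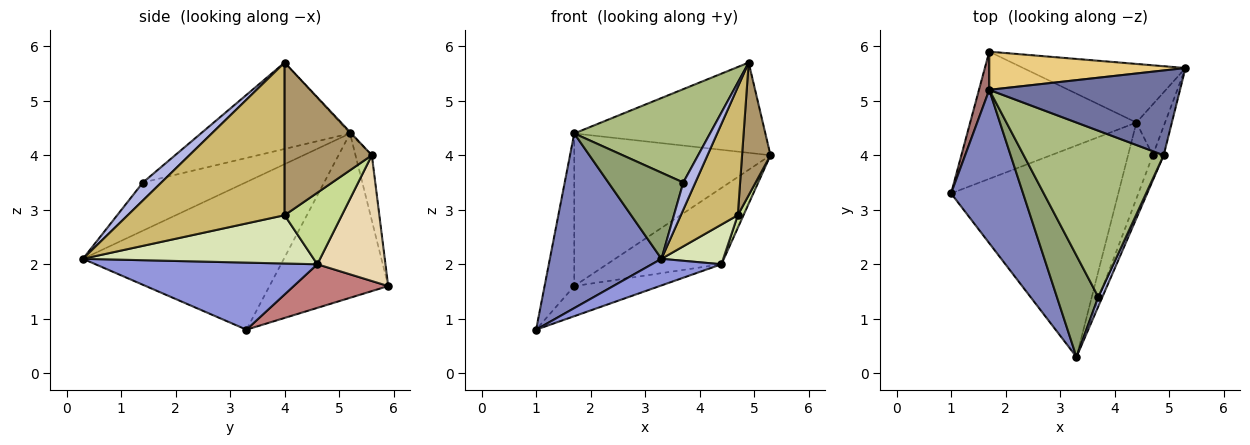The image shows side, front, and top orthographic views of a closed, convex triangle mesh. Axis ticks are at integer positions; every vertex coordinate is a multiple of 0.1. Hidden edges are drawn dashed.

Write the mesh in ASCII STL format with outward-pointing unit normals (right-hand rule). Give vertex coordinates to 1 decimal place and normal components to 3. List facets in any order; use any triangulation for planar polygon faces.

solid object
 facet normal -0.005 0.729 0.685
  outer loop
   vertex 1.7 5.2 4.4
   vertex 4.9 4.0 5.7
   vertex 5.3 5.6 4.0
  endloop
 endfacet
 facet normal -0.804 -0.447 0.392
  outer loop
   vertex 1.7 5.2 4.4
   vertex 1.0 3.3 0.8
   vertex 3.3 0.3 2.1
  endloop
 endfacet
 facet normal 0.370 -0.116 -0.922
  outer loop
   vertex 4.4 4.6 2.0
   vertex 3.3 0.3 2.1
   vertex 1.0 3.3 0.8
  endloop
 endfacet
 facet normal 0.821 -0.539 0.188
  outer loop
   vertex 3.7 1.4 3.5
   vertex 3.3 0.3 2.1
   vertex 4.9 4.0 5.7
  endloop
 endfacet
 facet normal -0.664 -0.484 0.570
  outer loop
   vertex 3.7 1.4 3.5
   vertex 1.7 5.2 4.4
   vertex 3.3 0.3 2.1
  endloop
 endfacet
 facet normal -0.474 -0.431 0.768
  outer loop
   vertex 3.7 1.4 3.5
   vertex 4.9 4.0 5.7
   vertex 1.7 5.2 4.4
  endloop
 endfacet
 facet normal 0.925 -0.092 -0.370
  outer loop
   vertex 4.7 4.0 2.9
   vertex 4.4 4.6 2.0
   vertex 5.3 5.6 4.0
  endloop
 endfacet
 facet normal 0.866 -0.232 -0.443
  outer loop
   vertex 4.7 4.0 2.9
   vertex 3.3 0.3 2.1
   vertex 4.4 4.6 2.0
  endloop
 endfacet
 facet normal 0.949 -0.309 -0.068
  outer loop
   vertex 4.7 4.0 2.9
   vertex 5.3 5.6 4.0
   vertex 4.9 4.0 5.7
  endloop
 endfacet
 facet normal 0.938 -0.340 -0.067
  outer loop
   vertex 4.7 4.0 2.9
   vertex 4.9 4.0 5.7
   vertex 3.3 0.3 2.1
  endloop
 endfacet
 facet normal -0.081 0.967 0.242
  outer loop
   vertex 1.7 5.9 1.6
   vertex 1.7 5.2 4.4
   vertex 5.3 5.6 4.0
  endloop
 endfacet
 facet normal 0.427 0.717 -0.551
  outer loop
   vertex 1.7 5.9 1.6
   vertex 5.3 5.6 4.0
   vertex 4.4 4.6 2.0
  endloop
 endfacet
 facet normal -0.968 0.242 0.061
  outer loop
   vertex 1.7 5.9 1.6
   vertex 1.0 3.3 0.8
   vertex 1.7 5.2 4.4
  endloop
 endfacet
 facet normal 0.247 0.224 -0.943
  outer loop
   vertex 1.7 5.9 1.6
   vertex 4.4 4.6 2.0
   vertex 1.0 3.3 0.8
  endloop
 endfacet
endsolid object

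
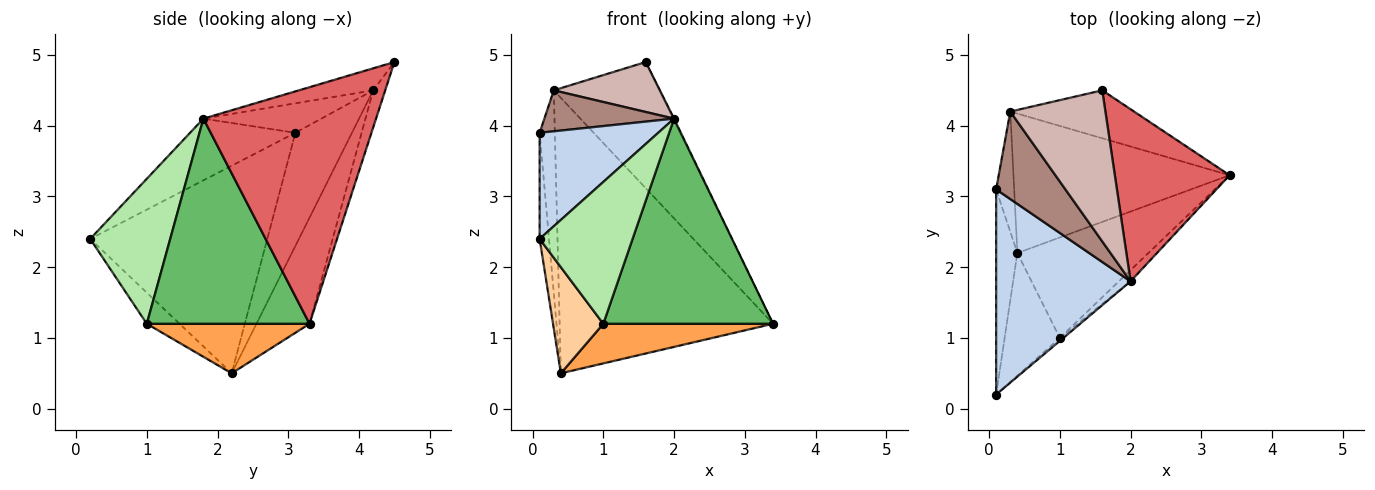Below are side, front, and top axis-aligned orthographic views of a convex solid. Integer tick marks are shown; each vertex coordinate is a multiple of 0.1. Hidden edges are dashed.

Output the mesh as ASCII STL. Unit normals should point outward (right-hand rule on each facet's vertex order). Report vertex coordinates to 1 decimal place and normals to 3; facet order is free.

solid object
 facet normal -0.993 0.053 -0.102
  outer loop
   vertex 0.4 2.2 0.5
   vertex 0.1 0.2 2.4
   vertex 0.1 3.1 3.9
  endloop
 endfacet
 facet normal -0.378 -0.425 0.822
  outer loop
   vertex 2.0 1.8 4.1
   vertex 0.1 3.1 3.9
   vertex 0.1 0.2 2.4
  endloop
 endfacet
 facet normal 0.332 -0.346 -0.878
  outer loop
   vertex 1.0 1.0 1.2
   vertex 0.4 2.2 0.5
   vertex 3.4 3.3 1.2
  endloop
 endfacet
 facet normal -0.392 -0.602 -0.696
  outer loop
   vertex 1.0 1.0 1.2
   vertex 0.1 0.2 2.4
   vertex 0.4 2.2 0.5
  endloop
 endfacet
 facet normal 0.691 -0.721 -0.039
  outer loop
   vertex 1.0 1.0 1.2
   vertex 3.4 3.3 1.2
   vertex 2.0 1.8 4.1
  endloop
 endfacet
 facet normal 0.652 -0.758 -0.016
  outer loop
   vertex 1.0 1.0 1.2
   vertex 2.0 1.8 4.1
   vertex 0.1 0.2 2.4
  endloop
 endfacet
 facet normal 0.900 0.004 0.436
  outer loop
   vertex 1.6 4.5 4.9
   vertex 2.0 1.8 4.1
   vertex 3.4 3.3 1.2
  endloop
 endfacet
 facet normal -0.216 0.871 -0.441
  outer loop
   vertex 0.3 4.2 4.5
   vertex 3.4 3.3 1.2
   vertex 0.4 2.2 0.5
  endloop
 endfacet
 facet normal -0.106 0.930 -0.353
  outer loop
   vertex 0.3 4.2 4.5
   vertex 1.6 4.5 4.9
   vertex 3.4 3.3 1.2
  endloop
 endfacet
 facet normal -0.954 0.257 -0.152
  outer loop
   vertex 0.3 4.2 4.5
   vertex 0.4 2.2 0.5
   vertex 0.1 3.1 3.9
  endloop
 endfacet
 facet normal -0.360 -0.396 0.845
  outer loop
   vertex 0.3 4.2 4.5
   vertex 0.1 3.1 3.9
   vertex 2.0 1.8 4.1
  endloop
 endfacet
 facet normal -0.215 -0.307 0.927
  outer loop
   vertex 0.3 4.2 4.5
   vertex 2.0 1.8 4.1
   vertex 1.6 4.5 4.9
  endloop
 endfacet
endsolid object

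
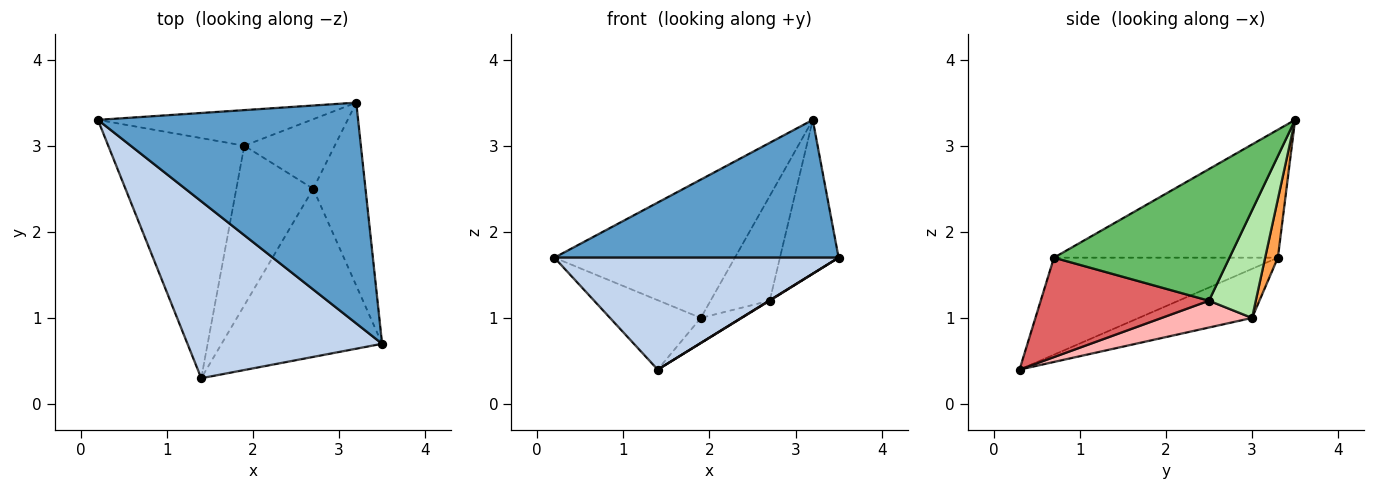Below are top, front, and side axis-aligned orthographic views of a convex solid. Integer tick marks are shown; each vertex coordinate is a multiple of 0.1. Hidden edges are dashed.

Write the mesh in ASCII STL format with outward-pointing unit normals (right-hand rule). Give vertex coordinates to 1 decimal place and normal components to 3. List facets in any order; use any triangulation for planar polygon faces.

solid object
 facet normal -0.385 -0.489 0.783
  outer loop
   vertex 3.2 3.5 3.3
   vertex 0.2 3.3 1.7
   vertex 3.5 0.7 1.7
  endloop
 endfacet
 facet normal -0.388 -0.493 0.779
  outer loop
   vertex 1.4 0.3 0.4
   vertex 3.5 0.7 1.7
   vertex 0.2 3.3 1.7
  endloop
 endfacet
 facet normal 0.068 0.966 -0.249
  outer loop
   vertex 1.9 3.0 1.0
   vertex 0.2 3.3 1.7
   vertex 3.2 3.5 3.3
  endloop
 endfacet
 facet normal -0.327 0.262 -0.908
  outer loop
   vertex 1.9 3.0 1.0
   vertex 1.4 0.3 0.4
   vertex 0.2 3.3 1.7
  endloop
 endfacet
 facet normal 0.888 0.297 -0.353
  outer loop
   vertex 2.7 2.5 1.2
   vertex 3.2 3.5 3.3
   vertex 3.5 0.7 1.7
  endloop
 endfacet
 facet normal 0.550 0.695 -0.462
  outer loop
   vertex 2.7 2.5 1.2
   vertex 1.9 3.0 1.0
   vertex 3.2 3.5 3.3
  endloop
 endfacet
 facet normal 0.527 -0.002 -0.850
  outer loop
   vertex 2.7 2.5 1.2
   vertex 3.5 0.7 1.7
   vertex 1.4 0.3 0.4
  endloop
 endfacet
 facet normal 0.326 0.147 -0.934
  outer loop
   vertex 2.7 2.5 1.2
   vertex 1.4 0.3 0.4
   vertex 1.9 3.0 1.0
  endloop
 endfacet
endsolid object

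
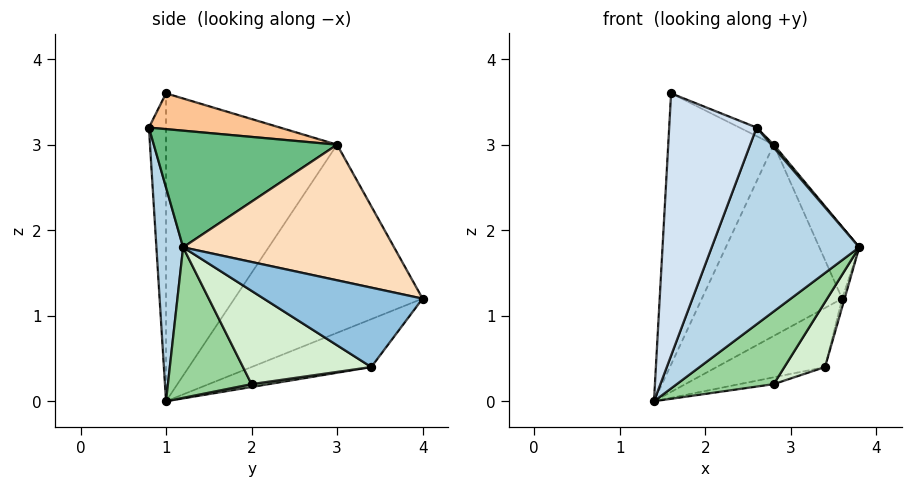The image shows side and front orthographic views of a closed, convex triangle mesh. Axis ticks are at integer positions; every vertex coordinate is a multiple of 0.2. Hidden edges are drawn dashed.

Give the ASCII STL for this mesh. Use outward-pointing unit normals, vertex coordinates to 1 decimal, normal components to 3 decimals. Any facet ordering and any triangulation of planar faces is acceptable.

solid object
 facet normal -0.707 0.639 -0.303
  outer loop
   vertex 3.4 3.4 0.4
   vertex 1.4 1.0 0.0
   vertex 3.6 4.0 1.2
  endloop
 endfacet
 facet normal 0.967 0.015 -0.253
  outer loop
   vertex 3.4 3.4 0.4
   vertex 3.6 4.0 1.2
   vertex 3.8 1.2 1.8
  endloop
 endfacet
 facet normal 0.177 -0.976 -0.127
  outer loop
   vertex 2.6 0.8 3.2
   vertex 1.4 1.0 0.0
   vertex 3.8 1.2 1.8
  endloop
 endfacet
 facet normal -0.192 -0.981 0.011
  outer loop
   vertex 2.6 0.8 3.2
   vertex 1.6 1.0 3.6
   vertex 1.4 1.0 0.0
  endloop
 endfacet
 facet normal -0.802 0.597 -0.024
  outer loop
   vertex 2.8 3.0 3.0
   vertex 3.6 4.0 1.2
   vertex 1.4 1.0 0.0
  endloop
 endfacet
 facet normal -0.850 0.524 0.047
  outer loop
   vertex 2.8 3.0 3.0
   vertex 1.4 1.0 0.0
   vertex 1.6 1.0 3.6
  endloop
 endfacet
 facet normal 0.379 0.049 0.924
  outer loop
   vertex 2.8 3.0 3.0
   vertex 1.6 1.0 3.6
   vertex 2.6 0.8 3.2
  endloop
 endfacet
 facet normal 0.865 0.164 0.475
  outer loop
   vertex 2.8 3.0 3.0
   vertex 3.8 1.2 1.8
   vertex 3.6 4.0 1.2
  endloop
 endfacet
 facet normal 0.761 -0.010 0.649
  outer loop
   vertex 2.8 3.0 3.0
   vertex 2.6 0.8 3.2
   vertex 3.8 1.2 1.8
  endloop
 endfacet
 facet normal 0.513 -0.595 -0.618
  outer loop
   vertex 2.8 2.0 0.2
   vertex 3.8 1.2 1.8
   vertex 1.4 1.0 0.0
  endloop
 endfacet
 facet normal 0.058 0.117 -0.991
  outer loop
   vertex 2.8 2.0 0.2
   vertex 1.4 1.0 0.0
   vertex 3.4 3.4 0.4
  endloop
 endfacet
 facet normal 0.764 -0.242 -0.598
  outer loop
   vertex 2.8 2.0 0.2
   vertex 3.4 3.4 0.4
   vertex 3.8 1.2 1.8
  endloop
 endfacet
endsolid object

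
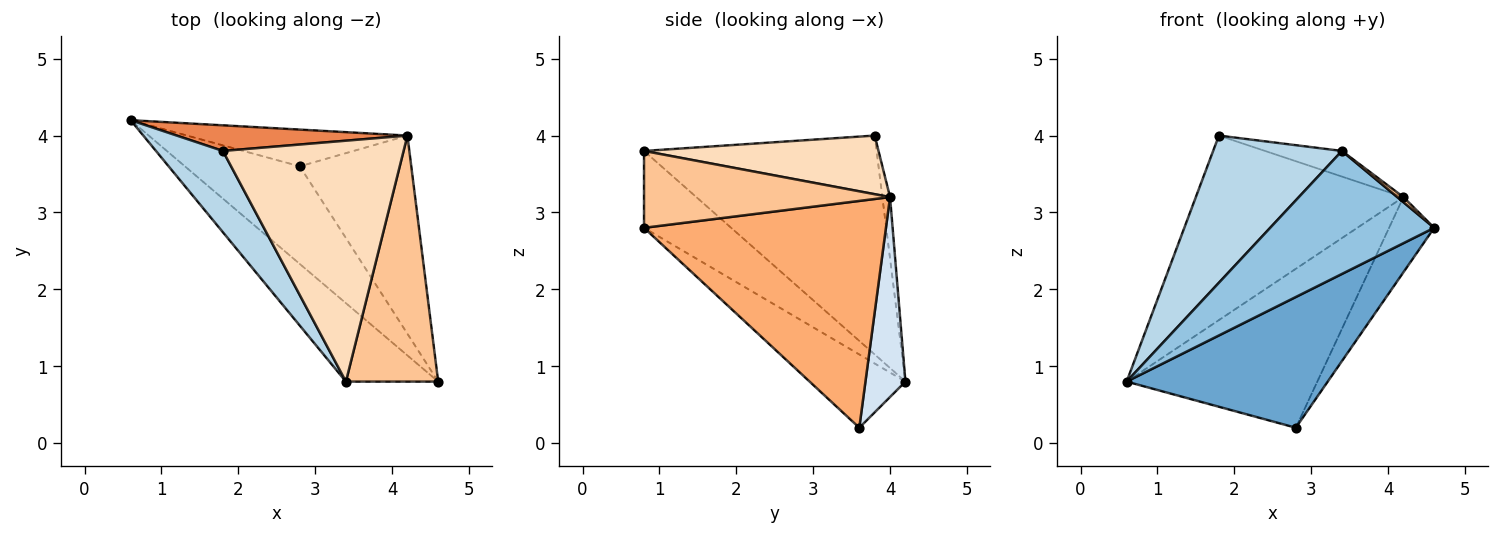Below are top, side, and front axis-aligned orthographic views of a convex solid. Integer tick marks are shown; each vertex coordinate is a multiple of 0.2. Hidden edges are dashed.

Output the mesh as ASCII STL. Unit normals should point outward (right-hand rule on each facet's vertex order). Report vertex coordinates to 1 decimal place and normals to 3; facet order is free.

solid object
 facet normal -0.357 -0.748 -0.559
  outer loop
   vertex 2.8 3.6 0.2
   vertex 4.6 0.8 2.8
   vertex 0.6 4.2 0.8
  endloop
 endfacet
 facet normal -0.409 -0.770 -0.491
  outer loop
   vertex 3.4 0.8 3.8
   vertex 0.6 4.2 0.8
   vertex 4.6 0.8 2.8
  endloop
 endfacet
 facet normal -0.845 -0.468 0.258
  outer loop
   vertex 3.4 0.8 3.8
   vertex 1.8 3.8 4.0
   vertex 0.6 4.2 0.8
  endloop
 endfacet
 facet normal 0.200 0.955 -0.221
  outer loop
   vertex 4.2 4.0 3.2
   vertex 2.8 3.6 0.2
   vertex 0.6 4.2 0.8
  endloop
 endfacet
 facet normal -0.037 0.990 0.137
  outer loop
   vertex 4.2 4.0 3.2
   vertex 0.6 4.2 0.8
   vertex 1.8 3.8 4.0
  endloop
 endfacet
 facet normal 0.885 0.165 -0.435
  outer loop
   vertex 4.2 4.0 3.2
   vertex 4.6 0.8 2.8
   vertex 2.8 3.6 0.2
  endloop
 endfacet
 facet normal 0.640 -0.016 0.768
  outer loop
   vertex 4.2 4.0 3.2
   vertex 3.4 0.8 3.8
   vertex 4.6 0.8 2.8
  endloop
 endfacet
 facet normal 0.307 0.101 0.946
  outer loop
   vertex 4.2 4.0 3.2
   vertex 1.8 3.8 4.0
   vertex 3.4 0.8 3.8
  endloop
 endfacet
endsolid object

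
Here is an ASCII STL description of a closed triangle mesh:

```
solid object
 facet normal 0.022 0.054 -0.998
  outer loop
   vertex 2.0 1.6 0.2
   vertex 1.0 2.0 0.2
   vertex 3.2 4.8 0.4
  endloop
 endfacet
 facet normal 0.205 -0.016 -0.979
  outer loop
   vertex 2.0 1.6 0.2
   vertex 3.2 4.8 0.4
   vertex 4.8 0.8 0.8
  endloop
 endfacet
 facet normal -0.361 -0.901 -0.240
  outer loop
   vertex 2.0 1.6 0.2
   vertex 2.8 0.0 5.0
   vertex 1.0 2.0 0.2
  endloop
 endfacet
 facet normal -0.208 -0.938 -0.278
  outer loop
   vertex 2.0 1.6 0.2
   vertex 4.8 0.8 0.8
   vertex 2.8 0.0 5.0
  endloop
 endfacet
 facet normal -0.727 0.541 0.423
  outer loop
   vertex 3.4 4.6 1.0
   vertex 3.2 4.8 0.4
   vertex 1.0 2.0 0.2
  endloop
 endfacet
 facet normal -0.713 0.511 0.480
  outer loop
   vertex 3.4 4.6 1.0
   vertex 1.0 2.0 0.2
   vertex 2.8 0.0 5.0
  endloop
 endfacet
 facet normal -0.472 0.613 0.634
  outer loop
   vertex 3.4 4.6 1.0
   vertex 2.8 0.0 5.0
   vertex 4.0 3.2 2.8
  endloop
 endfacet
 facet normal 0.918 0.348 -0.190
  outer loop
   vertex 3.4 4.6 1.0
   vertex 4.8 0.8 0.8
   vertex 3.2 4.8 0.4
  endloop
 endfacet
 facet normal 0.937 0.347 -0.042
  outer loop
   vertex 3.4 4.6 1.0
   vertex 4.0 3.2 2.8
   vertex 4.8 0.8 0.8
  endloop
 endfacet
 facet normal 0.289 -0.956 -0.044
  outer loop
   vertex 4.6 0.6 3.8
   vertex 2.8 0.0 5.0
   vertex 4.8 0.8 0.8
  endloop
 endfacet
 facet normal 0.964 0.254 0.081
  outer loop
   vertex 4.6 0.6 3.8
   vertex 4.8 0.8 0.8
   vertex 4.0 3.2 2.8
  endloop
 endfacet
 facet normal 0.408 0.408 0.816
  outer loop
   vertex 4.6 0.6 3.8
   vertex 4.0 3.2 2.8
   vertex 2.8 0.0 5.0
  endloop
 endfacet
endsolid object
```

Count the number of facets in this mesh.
12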